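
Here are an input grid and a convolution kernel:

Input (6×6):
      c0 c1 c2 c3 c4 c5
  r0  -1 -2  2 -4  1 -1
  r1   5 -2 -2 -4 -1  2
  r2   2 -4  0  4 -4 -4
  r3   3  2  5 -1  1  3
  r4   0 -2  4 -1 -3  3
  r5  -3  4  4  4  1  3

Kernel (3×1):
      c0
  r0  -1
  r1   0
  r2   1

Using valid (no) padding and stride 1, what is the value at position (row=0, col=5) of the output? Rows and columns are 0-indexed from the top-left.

The receptive field on the input at this output position is [-1 / 2 / -4]. Elementwise product with the kernel and sum: -1·-1 + -4·1.

-3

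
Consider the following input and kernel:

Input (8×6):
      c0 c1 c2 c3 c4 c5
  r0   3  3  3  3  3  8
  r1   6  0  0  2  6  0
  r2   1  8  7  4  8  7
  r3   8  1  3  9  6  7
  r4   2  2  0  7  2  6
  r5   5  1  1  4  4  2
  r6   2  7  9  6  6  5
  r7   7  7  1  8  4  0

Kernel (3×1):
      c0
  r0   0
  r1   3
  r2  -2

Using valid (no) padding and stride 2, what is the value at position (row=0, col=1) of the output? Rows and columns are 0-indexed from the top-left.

The receptive field on the input at this output position is [3 / 0 / 7]. Elementwise product with the kernel and sum: 0·3 + 7·-2.

-14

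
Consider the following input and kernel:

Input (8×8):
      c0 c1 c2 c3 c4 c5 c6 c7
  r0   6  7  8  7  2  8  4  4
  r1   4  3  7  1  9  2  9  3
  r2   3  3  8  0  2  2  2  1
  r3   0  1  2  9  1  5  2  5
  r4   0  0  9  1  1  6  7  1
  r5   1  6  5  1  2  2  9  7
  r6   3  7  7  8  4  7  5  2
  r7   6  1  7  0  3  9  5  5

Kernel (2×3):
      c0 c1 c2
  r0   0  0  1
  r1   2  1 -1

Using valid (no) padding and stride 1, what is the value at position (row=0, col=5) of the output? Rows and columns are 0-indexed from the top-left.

14

The receptive field on the input at this output position is [8 4 4 / 2 9 3]. Elementwise product with the kernel and sum: 4·1 + 2·2 + 9·1 + 3·-1.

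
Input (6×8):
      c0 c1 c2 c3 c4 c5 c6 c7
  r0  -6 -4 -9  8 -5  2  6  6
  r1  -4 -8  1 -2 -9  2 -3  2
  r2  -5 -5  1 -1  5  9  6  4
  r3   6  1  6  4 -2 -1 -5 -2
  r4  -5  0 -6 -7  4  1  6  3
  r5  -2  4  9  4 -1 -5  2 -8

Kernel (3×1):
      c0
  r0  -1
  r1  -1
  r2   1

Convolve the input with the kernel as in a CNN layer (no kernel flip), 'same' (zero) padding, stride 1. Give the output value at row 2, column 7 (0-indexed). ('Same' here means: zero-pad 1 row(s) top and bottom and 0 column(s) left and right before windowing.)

-8

The receptive field on the zero-padded input at this output position is [2 / 4 / -2]. Elementwise product with the kernel and sum: 2·-1 + 4·-1 + -2·1.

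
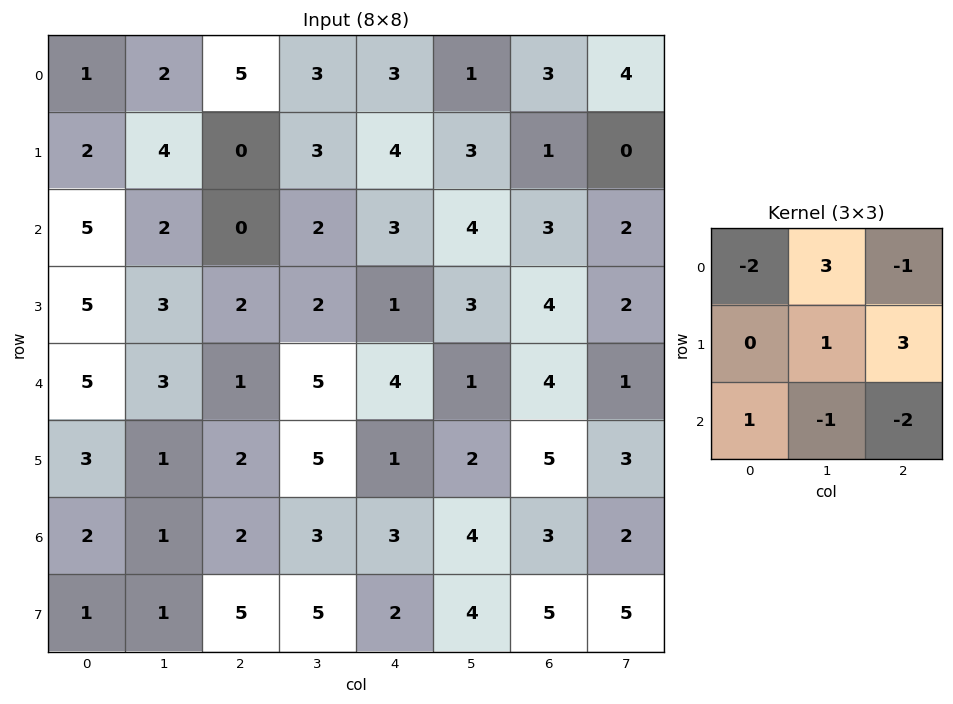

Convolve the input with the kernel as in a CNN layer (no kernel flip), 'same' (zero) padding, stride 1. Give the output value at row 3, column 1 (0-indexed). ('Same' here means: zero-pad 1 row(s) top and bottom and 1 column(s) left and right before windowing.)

The receptive field on the zero-padded input at this output position is [5 2 0 / 5 3 2 / 5 3 1]. Elementwise product with the kernel and sum: 5·-2 + 2·3 + 0·-1 + 3·1 + 2·3 + 5·1 + 3·-1 + 1·-2.

5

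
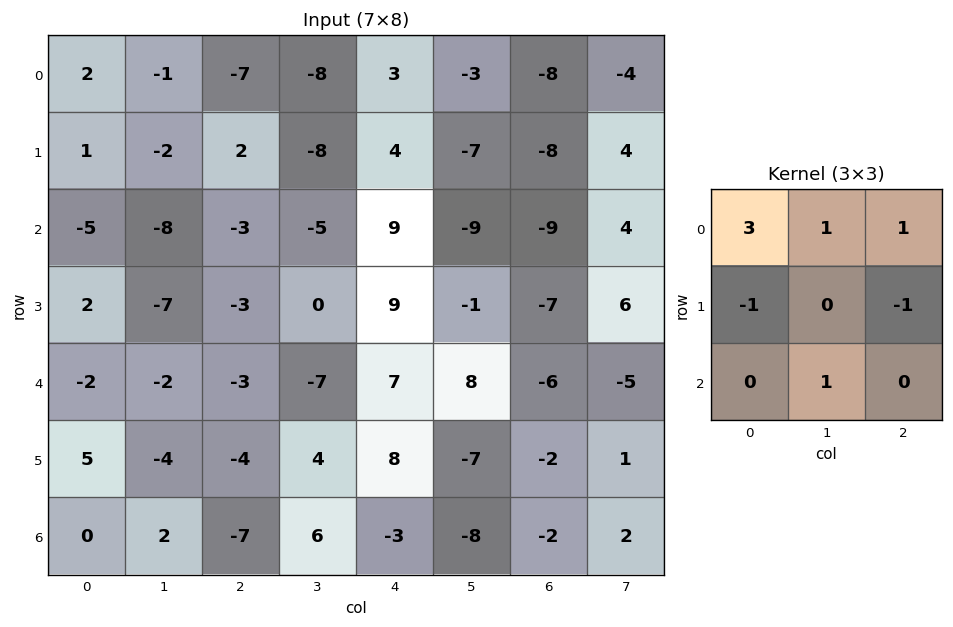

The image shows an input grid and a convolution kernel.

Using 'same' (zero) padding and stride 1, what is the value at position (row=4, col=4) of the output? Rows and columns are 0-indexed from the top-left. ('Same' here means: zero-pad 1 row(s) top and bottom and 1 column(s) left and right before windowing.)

15

The receptive field on the zero-padded input at this output position is [0 9 -1 / -7 7 8 / 4 8 -7]. Elementwise product with the kernel and sum: 0·3 + 9·1 + -1·1 + -7·-1 + 8·-1 + 8·1.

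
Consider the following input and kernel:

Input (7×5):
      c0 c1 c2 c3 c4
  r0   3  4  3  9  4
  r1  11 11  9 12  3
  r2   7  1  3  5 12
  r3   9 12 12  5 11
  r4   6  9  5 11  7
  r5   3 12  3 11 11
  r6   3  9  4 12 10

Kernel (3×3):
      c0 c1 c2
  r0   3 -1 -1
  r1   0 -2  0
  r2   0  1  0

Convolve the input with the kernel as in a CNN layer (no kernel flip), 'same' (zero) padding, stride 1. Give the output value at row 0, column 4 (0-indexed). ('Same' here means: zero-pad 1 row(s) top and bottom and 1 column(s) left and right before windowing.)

The receptive field on the zero-padded input at this output position is [0 0 0 / 9 4 0 / 12 3 0]. Elementwise product with the kernel and sum: 0·3 + 0·-1 + 0·-1 + 4·-2 + 3·1.

-5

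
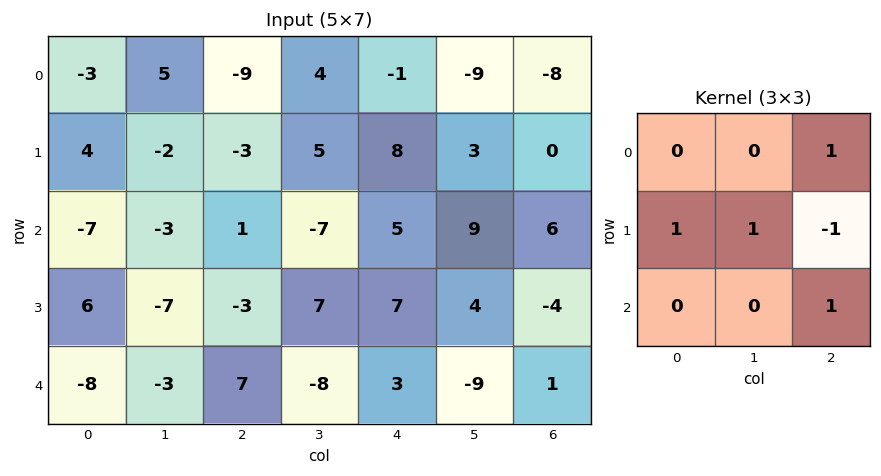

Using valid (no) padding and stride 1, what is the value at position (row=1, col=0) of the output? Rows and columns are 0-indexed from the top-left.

-17

The receptive field on the input at this output position is [4 -2 -3 / -7 -3 1 / 6 -7 -3]. Elementwise product with the kernel and sum: -3·1 + -7·1 + -3·1 + 1·-1 + -3·1.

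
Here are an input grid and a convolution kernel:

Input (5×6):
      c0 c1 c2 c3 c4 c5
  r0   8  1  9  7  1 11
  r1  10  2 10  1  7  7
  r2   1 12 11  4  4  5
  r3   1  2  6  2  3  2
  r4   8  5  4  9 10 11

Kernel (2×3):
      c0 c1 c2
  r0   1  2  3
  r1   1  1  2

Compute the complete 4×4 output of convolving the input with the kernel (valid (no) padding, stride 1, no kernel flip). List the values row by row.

Output[0,0]: The receptive field on the input at this output position is [8 1 9 / 10 2 10]. Elementwise product with the kernel and sum: 8·1 + 1·2 + 9·3 + 10·1 + 2·1 + 10·2.
Output[0,1]: The receptive field on the input at this output position is [1 9 7 / 2 10 1]. Elementwise product with the kernel and sum: 1·1 + 9·2 + 7·3 + 2·1 + 10·1 + 1·2.

69 54 51 64
79 56 56 54
73 58 45 36
44 47 52 55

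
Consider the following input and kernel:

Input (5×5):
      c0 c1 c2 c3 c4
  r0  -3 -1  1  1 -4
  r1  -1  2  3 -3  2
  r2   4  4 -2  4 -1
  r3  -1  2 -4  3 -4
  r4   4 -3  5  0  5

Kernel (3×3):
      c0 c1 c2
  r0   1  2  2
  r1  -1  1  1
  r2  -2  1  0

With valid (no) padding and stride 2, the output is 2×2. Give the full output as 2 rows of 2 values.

-1 -1
-4 -3

Output[0,0]: The receptive field on the input at this output position is [-3 -1 1 / -1 2 3 / 4 4 -2]. Elementwise product with the kernel and sum: -3·1 + -1·2 + 1·2 + -1·-1 + 2·1 + 3·1 + 4·-2 + 4·1.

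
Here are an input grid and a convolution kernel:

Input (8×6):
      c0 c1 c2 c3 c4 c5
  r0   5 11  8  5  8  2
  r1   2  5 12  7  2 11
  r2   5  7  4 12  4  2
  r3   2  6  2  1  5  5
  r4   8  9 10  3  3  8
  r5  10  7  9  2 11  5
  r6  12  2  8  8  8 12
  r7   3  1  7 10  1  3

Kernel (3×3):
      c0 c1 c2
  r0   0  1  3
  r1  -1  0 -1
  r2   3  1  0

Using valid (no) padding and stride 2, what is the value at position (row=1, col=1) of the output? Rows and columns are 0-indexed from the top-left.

50

The receptive field on the input at this output position is [4 12 4 / 2 1 5 / 10 3 3]. Elementwise product with the kernel and sum: 12·1 + 4·3 + 2·-1 + 5·-1 + 10·3 + 3·1.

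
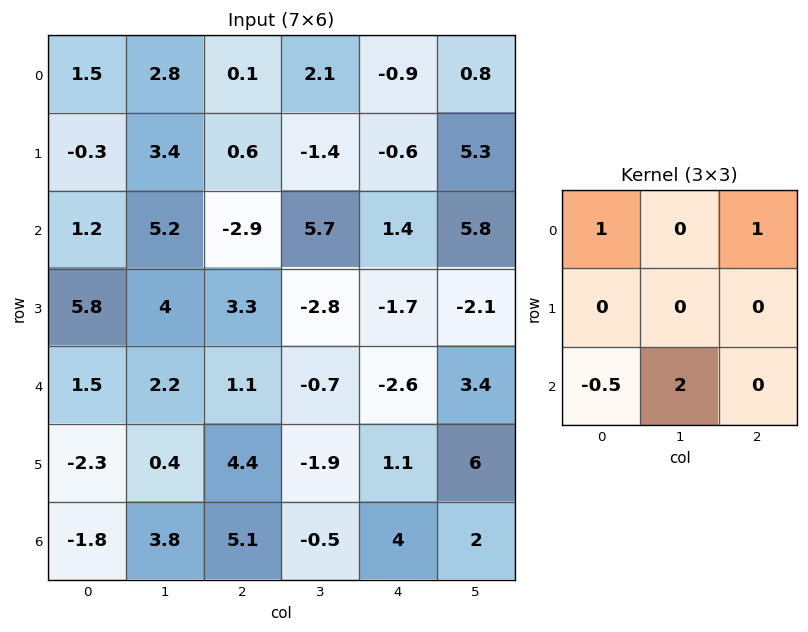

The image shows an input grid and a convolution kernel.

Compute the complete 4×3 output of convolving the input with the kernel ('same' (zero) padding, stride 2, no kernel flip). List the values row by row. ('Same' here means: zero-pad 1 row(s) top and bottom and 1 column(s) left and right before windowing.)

-0.6 -0.5 -0.5
15 6.6 1.9
-0.6 9.8 -1.75
0.4 -1.5 4.1

Output[0,0]: The receptive field on the zero-padded input at this output position is [0 0 0 / 0 1.5 2.8 / 0 -0.3 3.4]. Elementwise product with the kernel and sum: 0·1 + 0·1 + 0·-0.5 + -0.3·2.
Output[0,1]: The receptive field on the zero-padded input at this output position is [0 0 0 / 2.8 0.1 2.1 / 3.4 0.6 -1.4]. Elementwise product with the kernel and sum: 0·1 + 0·1 + 3.4·-0.5 + 0.6·2.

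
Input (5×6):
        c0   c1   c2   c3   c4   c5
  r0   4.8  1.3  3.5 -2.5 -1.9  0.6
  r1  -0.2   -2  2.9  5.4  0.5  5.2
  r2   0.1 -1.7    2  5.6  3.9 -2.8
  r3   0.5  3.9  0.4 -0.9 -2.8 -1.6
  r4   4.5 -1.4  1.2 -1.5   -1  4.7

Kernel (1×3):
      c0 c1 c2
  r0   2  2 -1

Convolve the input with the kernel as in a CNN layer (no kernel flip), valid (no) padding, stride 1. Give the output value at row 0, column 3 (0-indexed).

The receptive field on the input at this output position is [-2.5 -1.9 0.6]. Elementwise product with the kernel and sum: -2.5·2 + -1.9·2 + 0.6·-1.

-9.4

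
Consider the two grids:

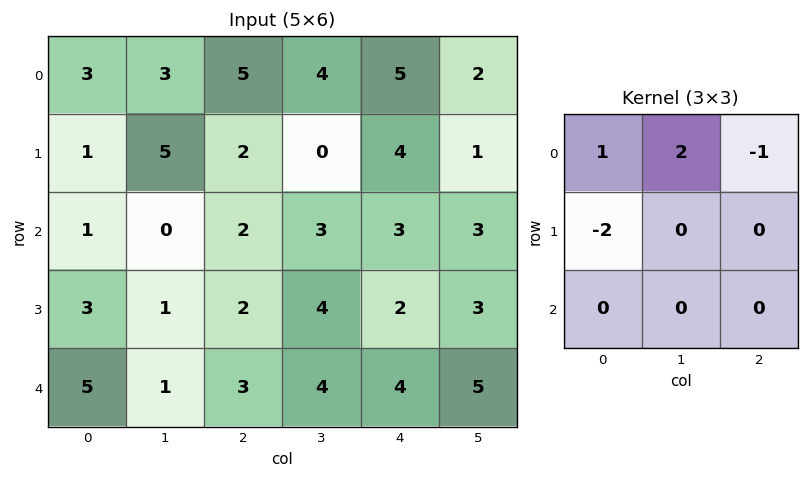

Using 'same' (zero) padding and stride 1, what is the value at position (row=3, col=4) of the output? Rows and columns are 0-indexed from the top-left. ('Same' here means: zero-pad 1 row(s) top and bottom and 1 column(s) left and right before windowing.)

-2

The receptive field on the zero-padded input at this output position is [3 3 3 / 4 2 3 / 4 4 5]. Elementwise product with the kernel and sum: 3·1 + 3·2 + 3·-1 + 4·-2.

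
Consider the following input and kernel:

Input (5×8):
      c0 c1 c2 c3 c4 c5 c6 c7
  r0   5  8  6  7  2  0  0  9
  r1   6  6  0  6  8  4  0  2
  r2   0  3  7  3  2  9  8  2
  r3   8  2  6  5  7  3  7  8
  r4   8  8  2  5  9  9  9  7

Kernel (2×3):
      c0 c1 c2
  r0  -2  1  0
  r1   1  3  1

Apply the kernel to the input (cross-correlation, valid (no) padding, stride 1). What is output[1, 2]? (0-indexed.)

24

The receptive field on the input at this output position is [0 6 8 / 7 3 2]. Elementwise product with the kernel and sum: 0·-2 + 6·1 + 7·1 + 3·3 + 2·1.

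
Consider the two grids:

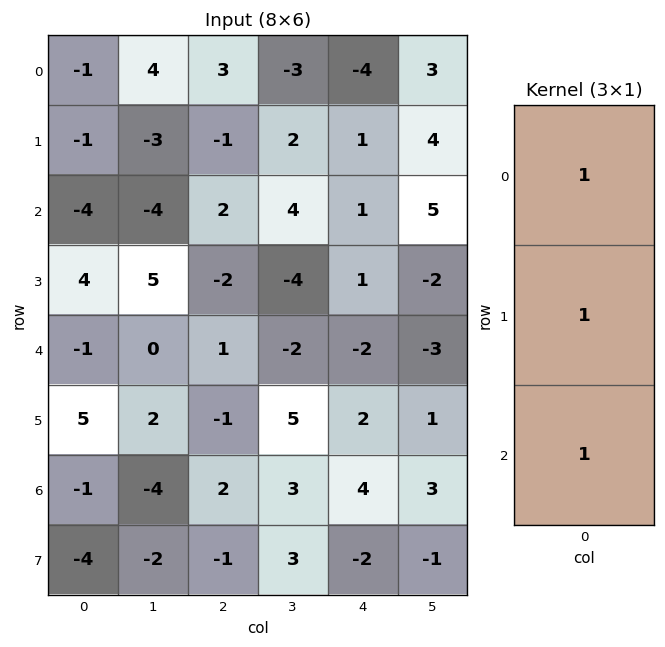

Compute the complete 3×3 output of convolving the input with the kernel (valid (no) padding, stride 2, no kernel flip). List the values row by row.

-6 4 -2
-1 1 0
3 2 4

Output[0,0]: The receptive field on the input at this output position is [-1 / -1 / -4]. Elementwise product with the kernel and sum: -1·1 + -1·1 + -4·1.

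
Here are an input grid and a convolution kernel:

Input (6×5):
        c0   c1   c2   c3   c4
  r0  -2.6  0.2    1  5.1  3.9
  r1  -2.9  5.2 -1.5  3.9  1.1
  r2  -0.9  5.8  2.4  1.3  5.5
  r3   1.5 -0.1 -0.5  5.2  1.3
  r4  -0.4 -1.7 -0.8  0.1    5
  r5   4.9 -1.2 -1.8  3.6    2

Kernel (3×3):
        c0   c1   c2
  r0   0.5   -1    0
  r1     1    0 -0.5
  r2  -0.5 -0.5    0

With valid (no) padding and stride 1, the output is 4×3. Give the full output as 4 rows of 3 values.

-6.1 -1.75 -8.5
-9.45 9.55 -7.35
-3.45 -0.95 -0.9
-1 0.2 -9.65

Output[0,0]: The receptive field on the input at this output position is [-2.6 0.2 1 / -2.9 5.2 -1.5 / -0.9 5.8 2.4]. Elementwise product with the kernel and sum: -2.6·0.5 + 0.2·-1 + -2.9·1 + -1.5·-0.5 + -0.9·-0.5 + 5.8·-0.5.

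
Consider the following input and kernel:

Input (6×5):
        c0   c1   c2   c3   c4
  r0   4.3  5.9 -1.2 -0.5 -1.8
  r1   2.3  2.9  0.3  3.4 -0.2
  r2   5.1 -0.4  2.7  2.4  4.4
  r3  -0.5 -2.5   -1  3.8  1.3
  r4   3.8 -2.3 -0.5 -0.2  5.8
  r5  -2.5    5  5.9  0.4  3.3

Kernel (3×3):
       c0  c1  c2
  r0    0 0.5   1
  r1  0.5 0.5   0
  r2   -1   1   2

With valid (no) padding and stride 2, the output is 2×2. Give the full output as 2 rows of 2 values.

4.25 8.3
-6.1 18.9

Output[0,0]: The receptive field on the input at this output position is [4.3 5.9 -1.2 / 2.3 2.9 0.3 / 5.1 -0.4 2.7]. Elementwise product with the kernel and sum: 5.9·0.5 + -1.2·1 + 2.3·0.5 + 2.9·0.5 + 5.1·-1 + -0.4·1 + 2.7·2.
Output[0,1]: The receptive field on the input at this output position is [-1.2 -0.5 -1.8 / 0.3 3.4 -0.2 / 2.7 2.4 4.4]. Elementwise product with the kernel and sum: -0.5·0.5 + -1.8·1 + 0.3·0.5 + 3.4·0.5 + 2.7·-1 + 2.4·1 + 4.4·2.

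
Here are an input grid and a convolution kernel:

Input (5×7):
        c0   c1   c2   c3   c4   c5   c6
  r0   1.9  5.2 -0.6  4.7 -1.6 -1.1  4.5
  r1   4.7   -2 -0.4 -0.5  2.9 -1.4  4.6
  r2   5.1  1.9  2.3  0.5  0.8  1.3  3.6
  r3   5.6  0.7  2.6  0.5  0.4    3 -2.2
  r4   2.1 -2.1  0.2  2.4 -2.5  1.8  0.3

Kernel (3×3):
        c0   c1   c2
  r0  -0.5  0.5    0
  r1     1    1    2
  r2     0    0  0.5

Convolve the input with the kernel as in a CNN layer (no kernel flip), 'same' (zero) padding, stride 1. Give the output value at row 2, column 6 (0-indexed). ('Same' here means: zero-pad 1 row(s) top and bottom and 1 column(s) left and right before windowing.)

7.9

The receptive field on the zero-padded input at this output position is [-1.4 4.6 0 / 1.3 3.6 0 / 3 -2.2 0]. Elementwise product with the kernel and sum: -1.4·-0.5 + 4.6·0.5 + 1.3·1 + 3.6·1 + 0·2 + 0·0.5.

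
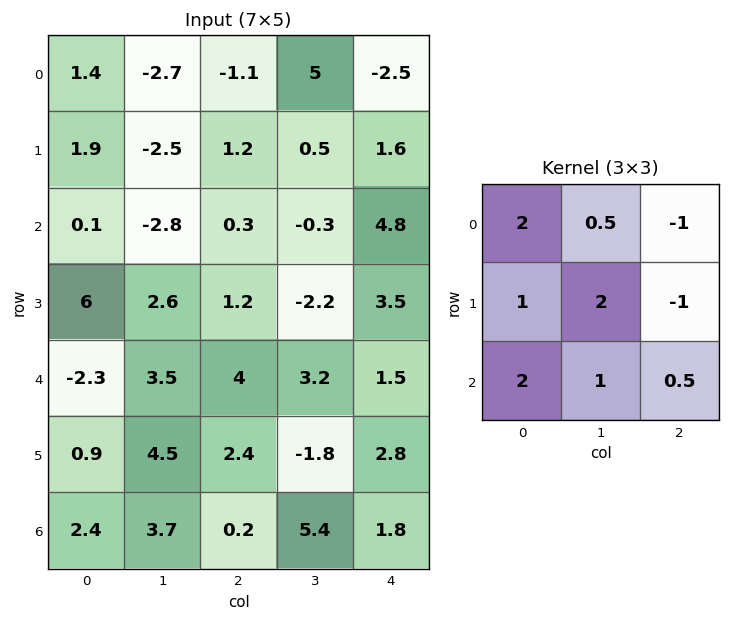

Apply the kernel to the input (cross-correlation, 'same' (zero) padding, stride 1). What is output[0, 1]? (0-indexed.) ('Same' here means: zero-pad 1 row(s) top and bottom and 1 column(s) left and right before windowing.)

The receptive field on the zero-padded input at this output position is [0 0 0 / 1.4 -2.7 -1.1 / 1.9 -2.5 1.2]. Elementwise product with the kernel and sum: 0·2 + 0·0.5 + 0·-1 + 1.4·1 + -2.7·2 + -1.1·-1 + 1.9·2 + -2.5·1 + 1.2·0.5.

-1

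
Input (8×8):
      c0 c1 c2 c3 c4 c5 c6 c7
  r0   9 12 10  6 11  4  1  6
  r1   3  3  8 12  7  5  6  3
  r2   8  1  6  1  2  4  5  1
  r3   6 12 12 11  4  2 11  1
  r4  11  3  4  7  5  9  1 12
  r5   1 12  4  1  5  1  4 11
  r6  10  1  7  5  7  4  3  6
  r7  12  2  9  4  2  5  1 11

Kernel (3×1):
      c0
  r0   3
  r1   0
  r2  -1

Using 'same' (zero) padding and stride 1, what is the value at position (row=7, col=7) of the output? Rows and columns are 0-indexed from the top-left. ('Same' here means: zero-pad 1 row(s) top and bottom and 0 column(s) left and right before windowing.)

18

The receptive field on the zero-padded input at this output position is [6 / 11 / 0]. Elementwise product with the kernel and sum: 6·3 + 0·-1.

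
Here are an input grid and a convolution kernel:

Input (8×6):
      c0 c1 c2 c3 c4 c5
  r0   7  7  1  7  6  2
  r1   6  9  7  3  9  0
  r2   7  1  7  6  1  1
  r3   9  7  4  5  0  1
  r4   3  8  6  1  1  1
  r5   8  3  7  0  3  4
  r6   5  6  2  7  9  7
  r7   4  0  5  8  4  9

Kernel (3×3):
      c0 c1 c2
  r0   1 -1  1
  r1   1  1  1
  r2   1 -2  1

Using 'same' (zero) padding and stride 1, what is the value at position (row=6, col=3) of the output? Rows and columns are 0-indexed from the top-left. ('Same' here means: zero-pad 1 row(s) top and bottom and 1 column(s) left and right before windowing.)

21

The receptive field on the zero-padded input at this output position is [7 0 3 / 2 7 9 / 5 8 4]. Elementwise product with the kernel and sum: 7·1 + 0·-1 + 3·1 + 2·1 + 7·1 + 9·1 + 5·1 + 8·-2 + 4·1.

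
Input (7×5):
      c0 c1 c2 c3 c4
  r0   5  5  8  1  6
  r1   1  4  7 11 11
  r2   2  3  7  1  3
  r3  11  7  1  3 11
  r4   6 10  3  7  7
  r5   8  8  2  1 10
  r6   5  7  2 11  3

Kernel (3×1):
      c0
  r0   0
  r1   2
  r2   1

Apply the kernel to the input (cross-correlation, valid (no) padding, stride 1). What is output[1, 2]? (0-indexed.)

The receptive field on the input at this output position is [7 / 7 / 1]. Elementwise product with the kernel and sum: 7·2 + 1·1.

15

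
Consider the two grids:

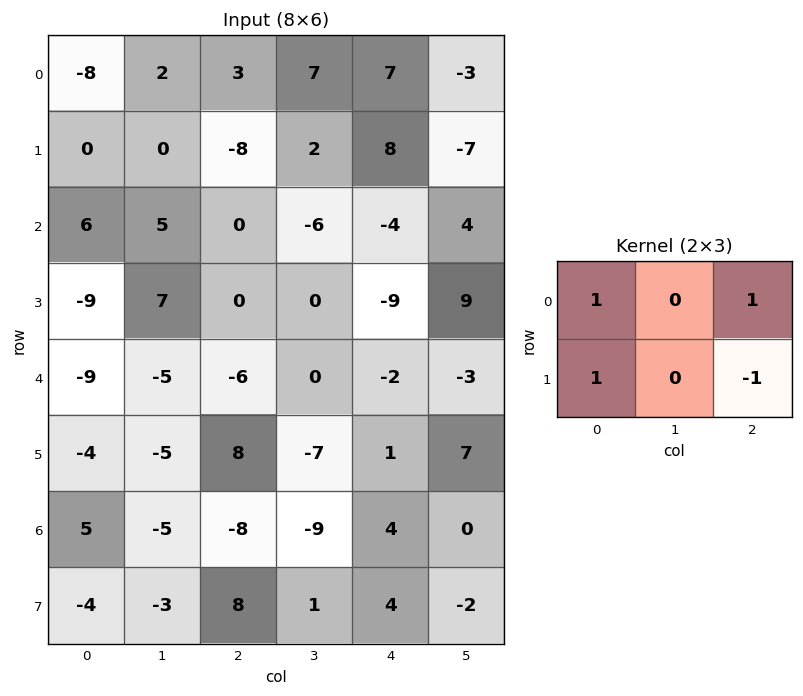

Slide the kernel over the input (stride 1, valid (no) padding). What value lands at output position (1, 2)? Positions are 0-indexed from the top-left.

The receptive field on the input at this output position is [-8 2 8 / 0 -6 -4]. Elementwise product with the kernel and sum: -8·1 + 8·1 + 0·1 + -4·-1.

4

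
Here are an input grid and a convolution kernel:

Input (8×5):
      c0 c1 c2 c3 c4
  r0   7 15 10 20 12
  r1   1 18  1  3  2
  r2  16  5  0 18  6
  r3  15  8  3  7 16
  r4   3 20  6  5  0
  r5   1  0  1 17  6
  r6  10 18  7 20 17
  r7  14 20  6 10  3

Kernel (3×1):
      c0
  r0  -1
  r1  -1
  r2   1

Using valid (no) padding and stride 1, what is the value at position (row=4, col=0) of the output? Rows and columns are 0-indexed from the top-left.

The receptive field on the input at this output position is [3 / 1 / 10]. Elementwise product with the kernel and sum: 3·-1 + 1·-1 + 10·1.

6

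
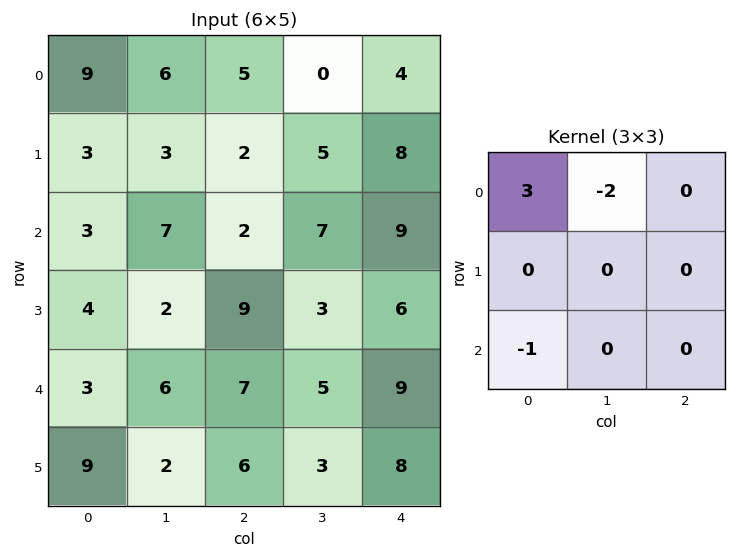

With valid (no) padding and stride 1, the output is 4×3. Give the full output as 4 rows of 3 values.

12 1 13
-1 3 -13
-8 11 -15
-1 -14 15

Output[0,0]: The receptive field on the input at this output position is [9 6 5 / 3 3 2 / 3 7 2]. Elementwise product with the kernel and sum: 9·3 + 6·-2 + 3·-1.
Output[0,1]: The receptive field on the input at this output position is [6 5 0 / 3 2 5 / 7 2 7]. Elementwise product with the kernel and sum: 6·3 + 5·-2 + 7·-1.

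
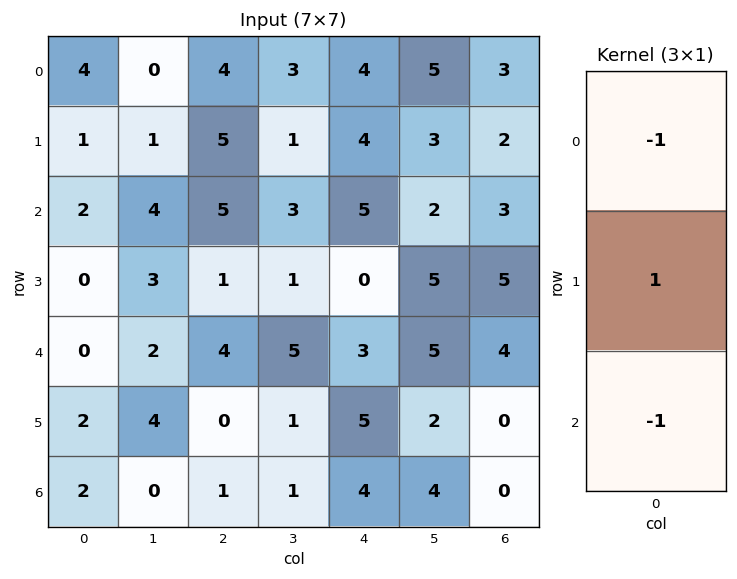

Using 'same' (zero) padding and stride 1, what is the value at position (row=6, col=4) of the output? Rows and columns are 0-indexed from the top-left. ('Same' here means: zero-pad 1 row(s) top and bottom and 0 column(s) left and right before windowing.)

The receptive field on the zero-padded input at this output position is [5 / 4 / 0]. Elementwise product with the kernel and sum: 5·-1 + 4·1 + 0·-1.

-1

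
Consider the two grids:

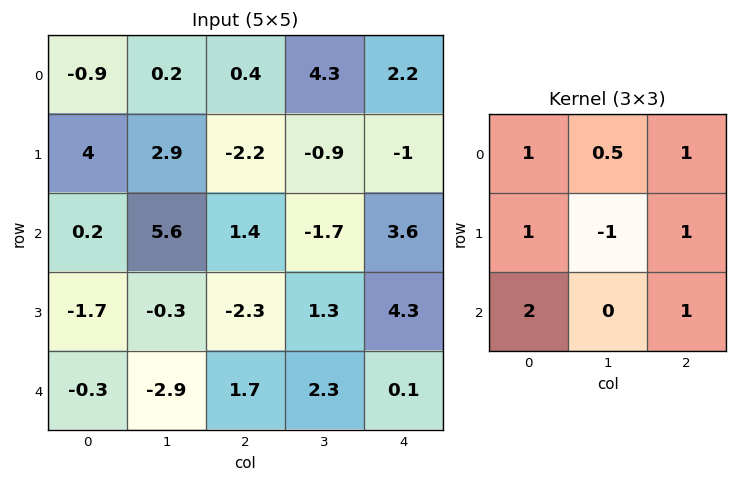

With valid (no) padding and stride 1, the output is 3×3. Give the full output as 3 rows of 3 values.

0.3 18.4 8.85
-6.45 4.1 2.75
1.8 4.4 8.35

Output[0,0]: The receptive field on the input at this output position is [-0.9 0.2 0.4 / 4 2.9 -2.2 / 0.2 5.6 1.4]. Elementwise product with the kernel and sum: -0.9·1 + 0.2·0.5 + 0.4·1 + 4·1 + 2.9·-1 + -2.2·1 + 0.2·2 + 1.4·1.
Output[0,1]: The receptive field on the input at this output position is [0.2 0.4 4.3 / 2.9 -2.2 -0.9 / 5.6 1.4 -1.7]. Elementwise product with the kernel and sum: 0.2·1 + 0.4·0.5 + 4.3·1 + 2.9·1 + -2.2·-1 + -0.9·1 + 5.6·2 + -1.7·1.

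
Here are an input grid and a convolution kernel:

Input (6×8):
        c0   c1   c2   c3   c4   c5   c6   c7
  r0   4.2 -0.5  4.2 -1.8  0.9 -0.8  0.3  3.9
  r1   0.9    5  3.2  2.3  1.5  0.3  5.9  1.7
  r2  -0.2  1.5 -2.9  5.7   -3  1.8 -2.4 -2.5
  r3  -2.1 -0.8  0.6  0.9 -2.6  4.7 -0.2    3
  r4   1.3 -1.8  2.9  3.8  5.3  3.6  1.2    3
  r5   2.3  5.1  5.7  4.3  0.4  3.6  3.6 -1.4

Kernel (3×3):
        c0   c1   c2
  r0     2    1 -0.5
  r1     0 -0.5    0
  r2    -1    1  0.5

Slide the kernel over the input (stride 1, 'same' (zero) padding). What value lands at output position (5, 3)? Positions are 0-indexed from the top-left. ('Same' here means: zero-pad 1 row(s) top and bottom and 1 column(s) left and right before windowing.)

4.8

The receptive field on the zero-padded input at this output position is [2.9 3.8 5.3 / 5.7 4.3 0.4 / 0 0 0]. Elementwise product with the kernel and sum: 2.9·2 + 3.8·1 + 5.3·-0.5 + 4.3·-0.5 + 0·-1 + 0·1 + 0·0.5.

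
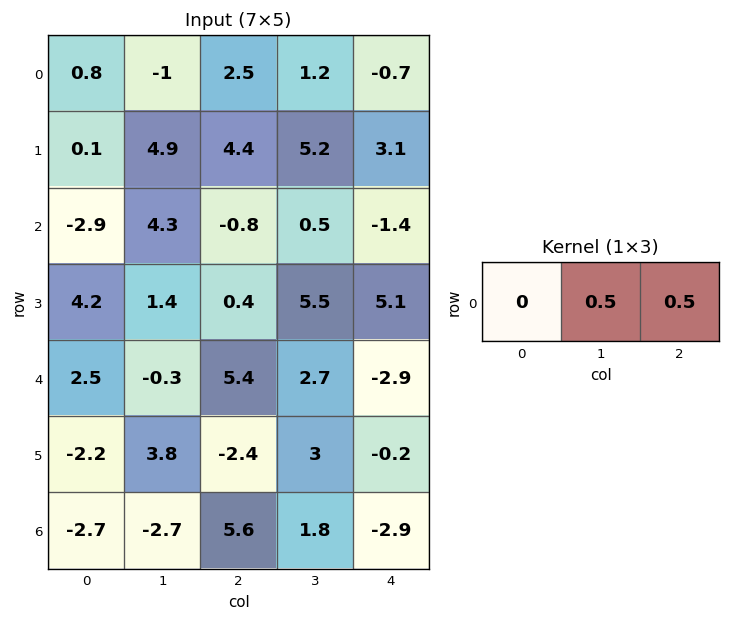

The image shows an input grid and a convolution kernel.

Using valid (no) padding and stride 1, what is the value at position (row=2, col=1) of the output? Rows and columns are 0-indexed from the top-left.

-0.15

The receptive field on the input at this output position is [4.3 -0.8 0.5]. Elementwise product with the kernel and sum: -0.8·0.5 + 0.5·0.5.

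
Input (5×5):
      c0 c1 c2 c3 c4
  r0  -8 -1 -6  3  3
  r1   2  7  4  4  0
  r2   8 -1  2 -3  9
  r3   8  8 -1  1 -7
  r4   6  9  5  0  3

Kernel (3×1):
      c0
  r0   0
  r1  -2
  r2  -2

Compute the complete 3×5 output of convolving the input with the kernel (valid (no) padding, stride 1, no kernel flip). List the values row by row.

Output[0,0]: The receptive field on the input at this output position is [-8 / 2 / 8]. Elementwise product with the kernel and sum: 2·-2 + 8·-2.

-20 -12 -12 -2 -18
-32 -14 -2 4 -4
-28 -34 -8 -2 8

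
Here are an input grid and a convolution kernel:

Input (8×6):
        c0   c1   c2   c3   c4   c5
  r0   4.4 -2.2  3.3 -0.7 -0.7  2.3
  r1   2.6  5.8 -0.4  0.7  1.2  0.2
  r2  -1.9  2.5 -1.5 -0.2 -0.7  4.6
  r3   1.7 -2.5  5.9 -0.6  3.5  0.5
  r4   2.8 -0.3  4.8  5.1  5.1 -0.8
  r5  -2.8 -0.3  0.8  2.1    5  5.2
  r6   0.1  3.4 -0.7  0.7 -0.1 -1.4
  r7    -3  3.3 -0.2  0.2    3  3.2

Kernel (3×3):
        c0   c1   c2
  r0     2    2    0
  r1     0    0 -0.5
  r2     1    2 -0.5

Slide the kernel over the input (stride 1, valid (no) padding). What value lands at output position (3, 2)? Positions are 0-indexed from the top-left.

The receptive field on the input at this output position is [5.9 -0.6 3.5 / 4.8 5.1 5.1 / 0.8 2.1 5]. Elementwise product with the kernel and sum: 5.9·2 + -0.6·2 + 5.1·-0.5 + 0.8·1 + 2.1·2 + 5·-0.5.

10.55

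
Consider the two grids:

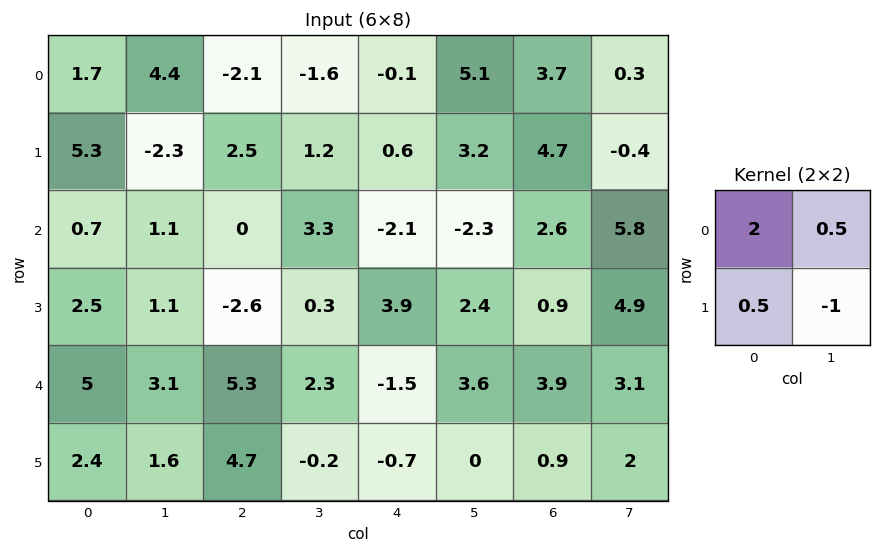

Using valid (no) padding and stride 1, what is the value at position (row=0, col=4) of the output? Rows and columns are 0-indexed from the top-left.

The receptive field on the input at this output position is [-0.1 5.1 / 0.6 3.2]. Elementwise product with the kernel and sum: -0.1·2 + 5.1·0.5 + 0.6·0.5 + 3.2·-1.

-0.55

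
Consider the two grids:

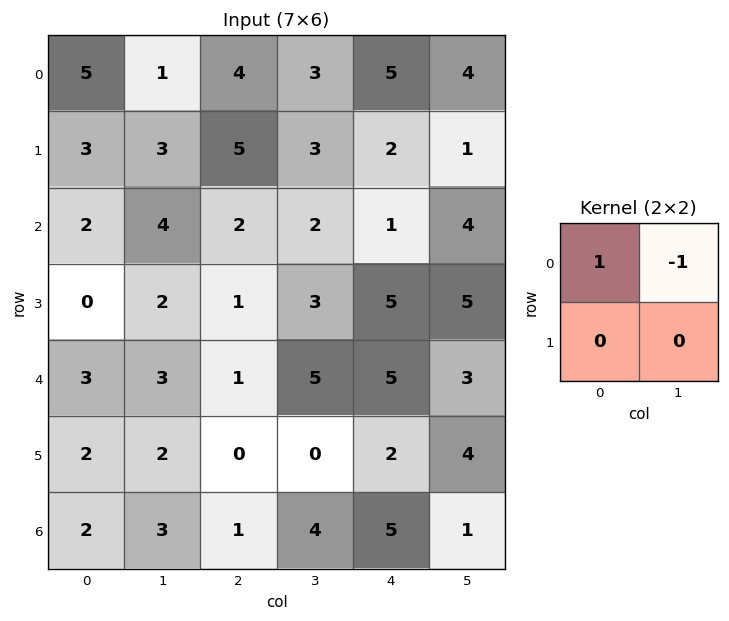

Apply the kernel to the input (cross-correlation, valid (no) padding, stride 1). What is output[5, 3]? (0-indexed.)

The receptive field on the input at this output position is [0 2 / 4 5]. Elementwise product with the kernel and sum: 0·1 + 2·-1.

-2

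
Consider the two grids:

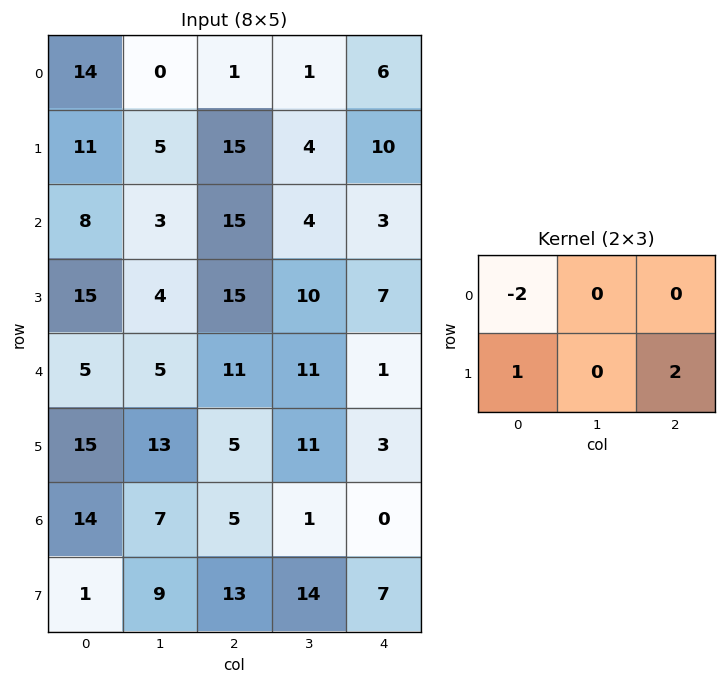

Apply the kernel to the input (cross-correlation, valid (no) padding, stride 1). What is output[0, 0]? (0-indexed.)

The receptive field on the input at this output position is [14 0 1 / 11 5 15]. Elementwise product with the kernel and sum: 14·-2 + 11·1 + 15·2.

13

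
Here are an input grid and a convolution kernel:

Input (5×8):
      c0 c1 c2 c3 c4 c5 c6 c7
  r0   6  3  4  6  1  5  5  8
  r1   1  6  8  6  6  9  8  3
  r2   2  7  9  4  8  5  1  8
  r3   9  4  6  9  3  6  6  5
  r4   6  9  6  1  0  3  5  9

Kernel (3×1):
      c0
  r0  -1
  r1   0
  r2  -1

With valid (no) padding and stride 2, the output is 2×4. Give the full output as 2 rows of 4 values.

-8 -13 -9 -6
-8 -15 -8 -6

Output[0,0]: The receptive field on the input at this output position is [6 / 1 / 2]. Elementwise product with the kernel and sum: 6·-1 + 2·-1.
Output[0,1]: The receptive field on the input at this output position is [4 / 8 / 9]. Elementwise product with the kernel and sum: 4·-1 + 9·-1.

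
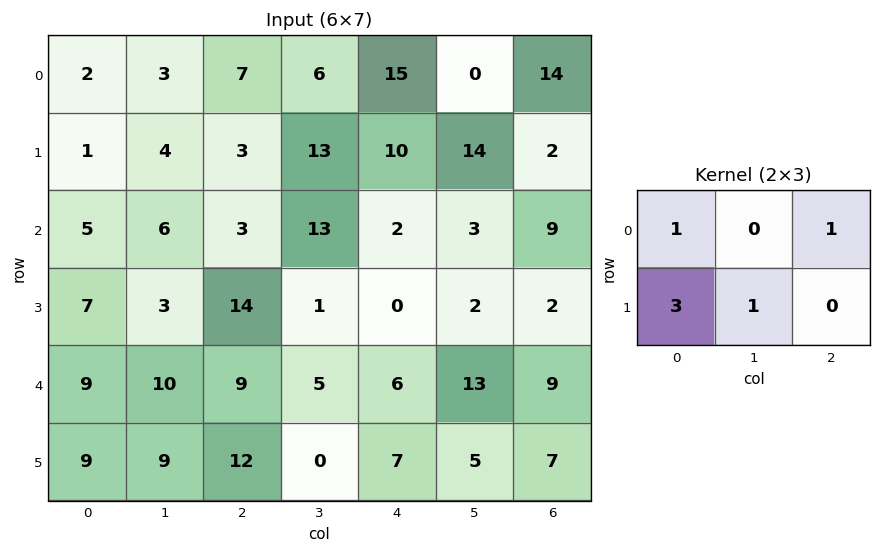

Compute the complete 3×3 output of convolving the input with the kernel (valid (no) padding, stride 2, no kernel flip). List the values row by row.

Output[0,0]: The receptive field on the input at this output position is [2 3 7 / 1 4 3]. Elementwise product with the kernel and sum: 2·1 + 7·1 + 1·3 + 4·1.
Output[0,1]: The receptive field on the input at this output position is [7 6 15 / 3 13 10]. Elementwise product with the kernel and sum: 7·1 + 15·1 + 3·3 + 13·1.

16 44 73
32 48 13
54 51 41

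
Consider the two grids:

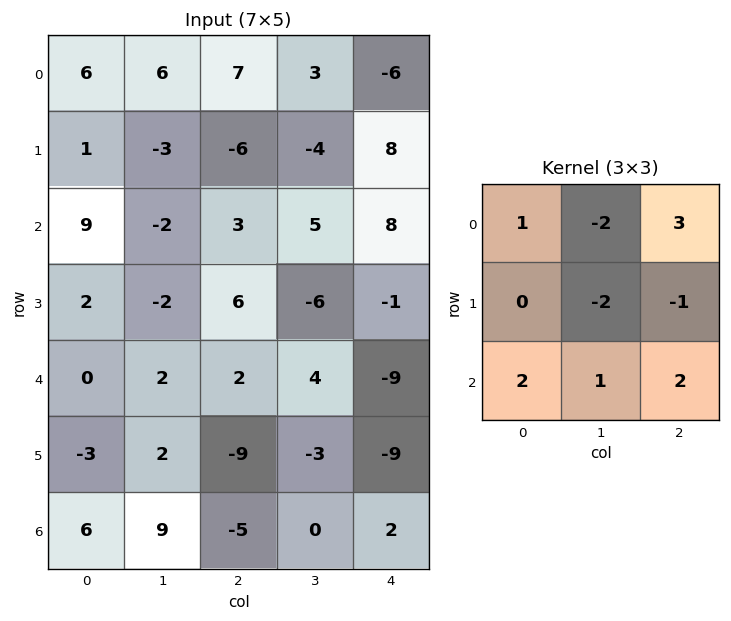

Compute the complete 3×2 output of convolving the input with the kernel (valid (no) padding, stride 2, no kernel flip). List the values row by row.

Output[0,0]: The receptive field on the input at this output position is [6 6 7 / 1 -3 -6 / 9 -2 3]. Elementwise product with the kernel and sum: 6·1 + 6·-2 + 7·3 + -3·-2 + -6·-1 + 9·2 + -2·1 + 3·2.

49 10
26 20
18 -24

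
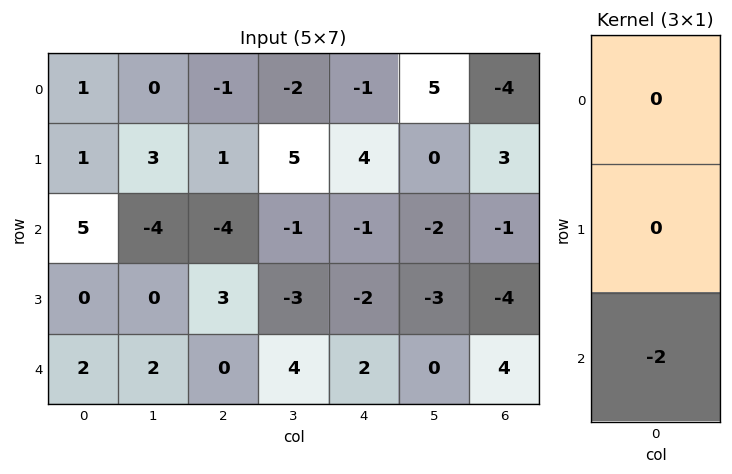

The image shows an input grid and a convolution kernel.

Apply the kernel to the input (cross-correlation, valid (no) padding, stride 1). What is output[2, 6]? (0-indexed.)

-8

The receptive field on the input at this output position is [-1 / -4 / 4]. Elementwise product with the kernel and sum: 4·-2.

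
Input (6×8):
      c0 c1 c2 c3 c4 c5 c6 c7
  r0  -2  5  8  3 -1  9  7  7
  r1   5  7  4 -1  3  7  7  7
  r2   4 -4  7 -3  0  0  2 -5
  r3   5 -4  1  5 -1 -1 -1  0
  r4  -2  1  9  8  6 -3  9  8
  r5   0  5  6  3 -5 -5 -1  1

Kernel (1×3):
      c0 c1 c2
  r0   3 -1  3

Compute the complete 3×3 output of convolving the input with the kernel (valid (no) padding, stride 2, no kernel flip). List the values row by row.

Output[0,0]: The receptive field on the input at this output position is [-2 5 8]. Elementwise product with the kernel and sum: -2·3 + 5·-1 + 8·3.

13 18 9
37 24 6
20 37 48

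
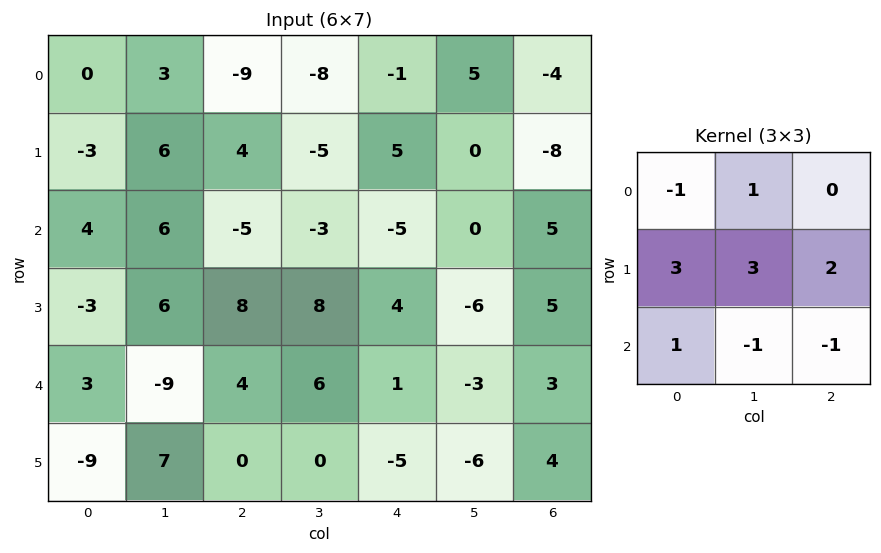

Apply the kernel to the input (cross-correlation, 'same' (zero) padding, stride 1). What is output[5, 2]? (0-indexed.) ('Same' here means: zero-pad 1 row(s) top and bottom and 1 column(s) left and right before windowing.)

The receptive field on the zero-padded input at this output position is [-9 4 6 / 7 0 0 / 0 0 0]. Elementwise product with the kernel and sum: -9·-1 + 4·1 + 7·3 + 0·3 + 0·2 + 0·1 + 0·-1 + 0·-1.

34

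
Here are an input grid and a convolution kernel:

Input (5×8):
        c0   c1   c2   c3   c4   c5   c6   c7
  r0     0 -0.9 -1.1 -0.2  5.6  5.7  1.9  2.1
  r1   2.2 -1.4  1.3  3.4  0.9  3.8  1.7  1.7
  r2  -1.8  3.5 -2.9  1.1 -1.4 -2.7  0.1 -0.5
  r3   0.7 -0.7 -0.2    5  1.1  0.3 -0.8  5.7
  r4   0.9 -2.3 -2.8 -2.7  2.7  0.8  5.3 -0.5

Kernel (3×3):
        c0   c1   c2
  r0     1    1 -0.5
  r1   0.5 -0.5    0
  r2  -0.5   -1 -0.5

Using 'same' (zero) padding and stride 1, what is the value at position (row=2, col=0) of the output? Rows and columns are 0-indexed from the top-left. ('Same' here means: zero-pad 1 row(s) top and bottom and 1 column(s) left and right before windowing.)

3.45

The receptive field on the zero-padded input at this output position is [0 2.2 -1.4 / 0 -1.8 3.5 / 0 0.7 -0.7]. Elementwise product with the kernel and sum: 0·1 + 2.2·1 + -1.4·-0.5 + 0·0.5 + -1.8·-0.5 + 0·-0.5 + 0.7·-1 + -0.7·-0.5.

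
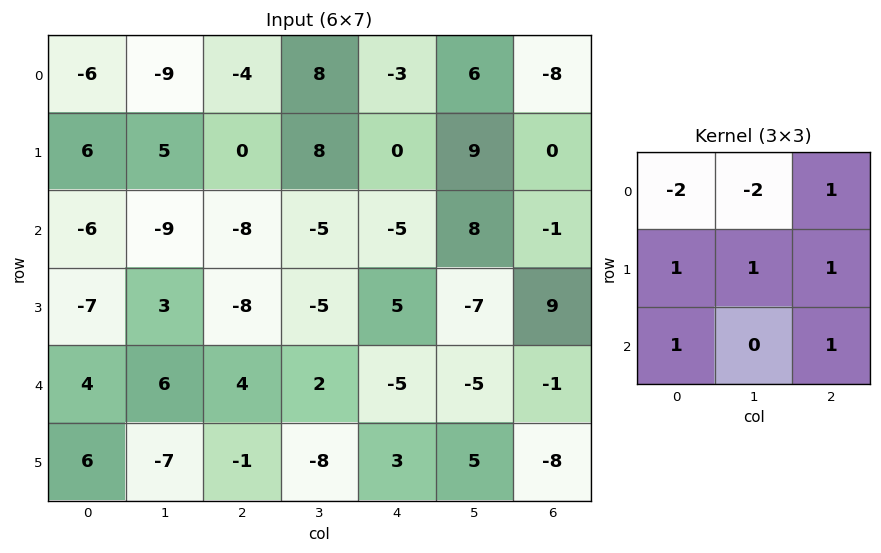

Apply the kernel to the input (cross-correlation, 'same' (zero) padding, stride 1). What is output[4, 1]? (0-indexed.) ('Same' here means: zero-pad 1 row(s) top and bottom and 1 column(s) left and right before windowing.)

The receptive field on the zero-padded input at this output position is [-7 3 -8 / 4 6 4 / 6 -7 -1]. Elementwise product with the kernel and sum: -7·-2 + 3·-2 + -8·1 + 4·1 + 6·1 + 4·1 + 6·1 + -1·1.

19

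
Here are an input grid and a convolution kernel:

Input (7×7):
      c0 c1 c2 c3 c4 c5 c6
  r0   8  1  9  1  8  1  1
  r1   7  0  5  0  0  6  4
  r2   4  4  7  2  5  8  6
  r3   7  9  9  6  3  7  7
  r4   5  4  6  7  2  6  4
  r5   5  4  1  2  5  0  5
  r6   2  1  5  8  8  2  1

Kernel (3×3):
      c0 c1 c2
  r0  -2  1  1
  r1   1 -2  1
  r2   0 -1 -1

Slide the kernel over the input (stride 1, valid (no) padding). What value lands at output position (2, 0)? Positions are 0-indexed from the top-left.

The receptive field on the input at this output position is [4 4 7 / 7 9 9 / 5 4 6]. Elementwise product with the kernel and sum: 4·-2 + 4·1 + 7·1 + 7·1 + 9·-2 + 9·1 + 4·-1 + 6·-1.

-9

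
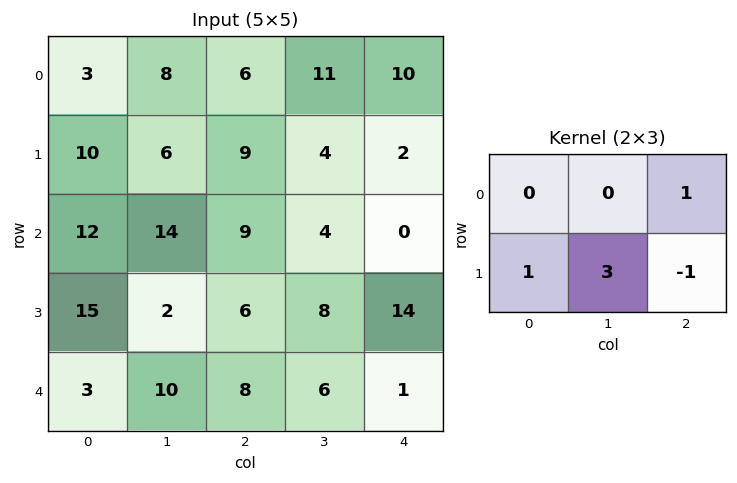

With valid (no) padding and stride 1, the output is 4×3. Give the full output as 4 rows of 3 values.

25 40 29
54 41 23
24 16 16
31 36 39

Output[0,0]: The receptive field on the input at this output position is [3 8 6 / 10 6 9]. Elementwise product with the kernel and sum: 6·1 + 10·1 + 6·3 + 9·-1.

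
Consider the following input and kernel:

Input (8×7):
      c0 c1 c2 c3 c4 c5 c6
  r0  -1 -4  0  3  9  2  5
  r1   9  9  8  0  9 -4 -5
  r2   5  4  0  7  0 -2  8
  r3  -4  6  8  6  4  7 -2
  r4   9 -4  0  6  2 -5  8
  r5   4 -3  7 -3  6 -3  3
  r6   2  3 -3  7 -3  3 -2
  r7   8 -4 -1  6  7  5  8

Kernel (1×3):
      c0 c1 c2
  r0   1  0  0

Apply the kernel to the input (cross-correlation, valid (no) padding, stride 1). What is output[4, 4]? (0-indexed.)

The receptive field on the input at this output position is [2 -5 8]. Elementwise product with the kernel and sum: 2·1.

2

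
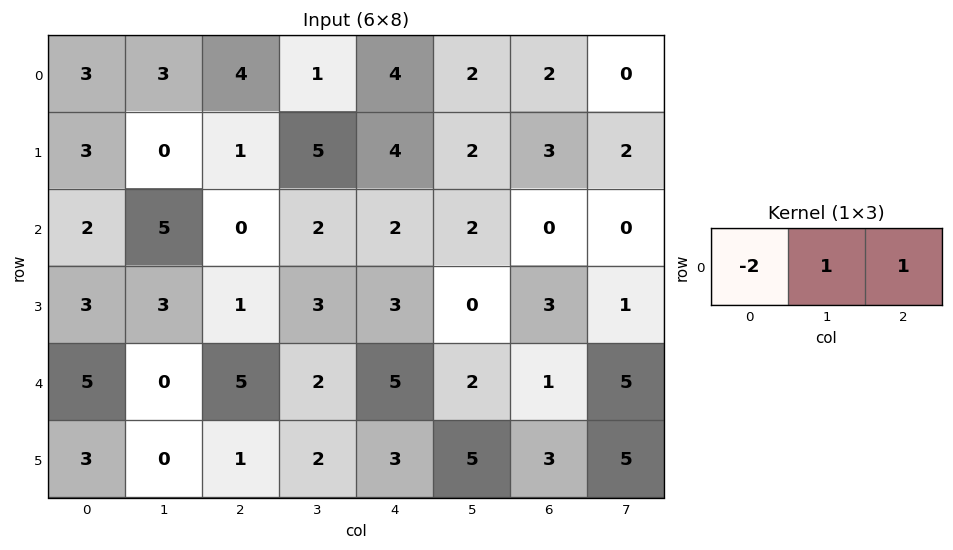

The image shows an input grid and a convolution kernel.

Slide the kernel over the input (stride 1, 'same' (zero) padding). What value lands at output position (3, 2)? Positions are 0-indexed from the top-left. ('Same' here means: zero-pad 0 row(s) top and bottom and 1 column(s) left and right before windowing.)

The receptive field on the zero-padded input at this output position is [3 1 3]. Elementwise product with the kernel and sum: 3·-2 + 1·1 + 3·1.

-2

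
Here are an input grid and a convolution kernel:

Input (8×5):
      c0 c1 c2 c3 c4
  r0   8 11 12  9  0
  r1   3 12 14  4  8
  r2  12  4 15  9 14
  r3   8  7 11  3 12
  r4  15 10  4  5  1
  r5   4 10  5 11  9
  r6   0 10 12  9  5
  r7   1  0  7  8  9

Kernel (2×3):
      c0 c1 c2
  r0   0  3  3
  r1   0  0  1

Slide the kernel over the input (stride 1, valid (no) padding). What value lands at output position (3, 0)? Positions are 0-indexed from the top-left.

58

The receptive field on the input at this output position is [8 7 11 / 15 10 4]. Elementwise product with the kernel and sum: 7·3 + 11·3 + 4·1.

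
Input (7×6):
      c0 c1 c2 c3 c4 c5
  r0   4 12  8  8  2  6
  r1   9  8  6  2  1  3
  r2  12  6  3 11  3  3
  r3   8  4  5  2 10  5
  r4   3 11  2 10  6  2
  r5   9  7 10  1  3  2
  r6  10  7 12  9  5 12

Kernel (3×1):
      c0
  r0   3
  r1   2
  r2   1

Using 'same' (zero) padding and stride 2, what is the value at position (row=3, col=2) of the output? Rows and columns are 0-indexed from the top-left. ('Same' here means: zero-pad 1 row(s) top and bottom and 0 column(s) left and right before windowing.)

The receptive field on the zero-padded input at this output position is [3 / 5 / 0]. Elementwise product with the kernel and sum: 3·3 + 5·2 + 0·1.

19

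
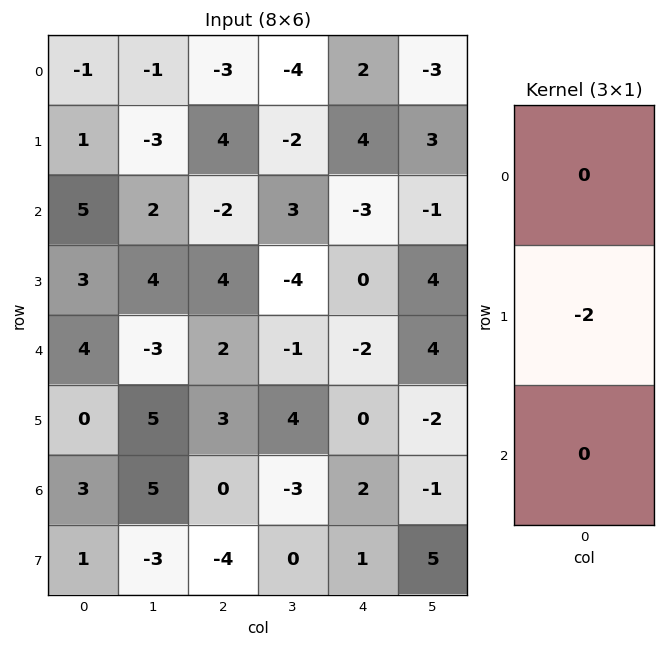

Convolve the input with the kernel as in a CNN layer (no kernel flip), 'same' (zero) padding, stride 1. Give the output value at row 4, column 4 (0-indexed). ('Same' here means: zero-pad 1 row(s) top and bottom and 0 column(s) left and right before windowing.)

The receptive field on the zero-padded input at this output position is [0 / -2 / 0]. Elementwise product with the kernel and sum: -2·-2.

4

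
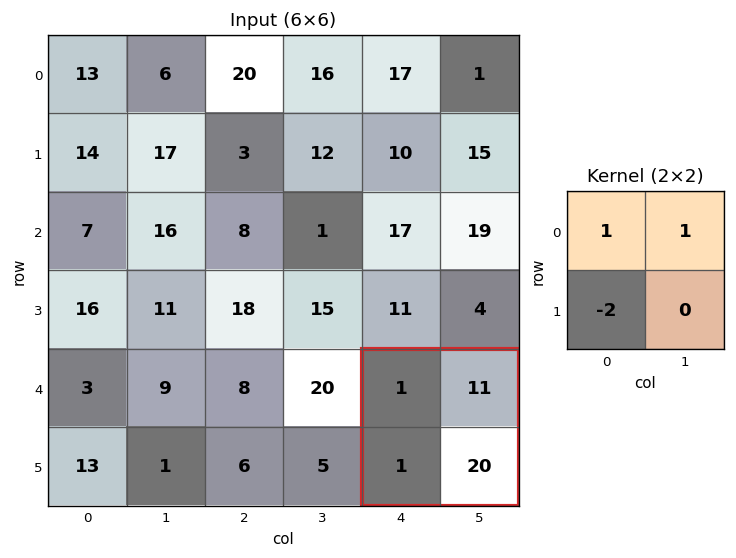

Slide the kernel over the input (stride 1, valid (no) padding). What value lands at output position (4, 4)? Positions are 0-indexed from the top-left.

The receptive field on the input at this output position is [1 11 / 1 20]. Elementwise product with the kernel and sum: 1·1 + 11·1 + 1·-2.

10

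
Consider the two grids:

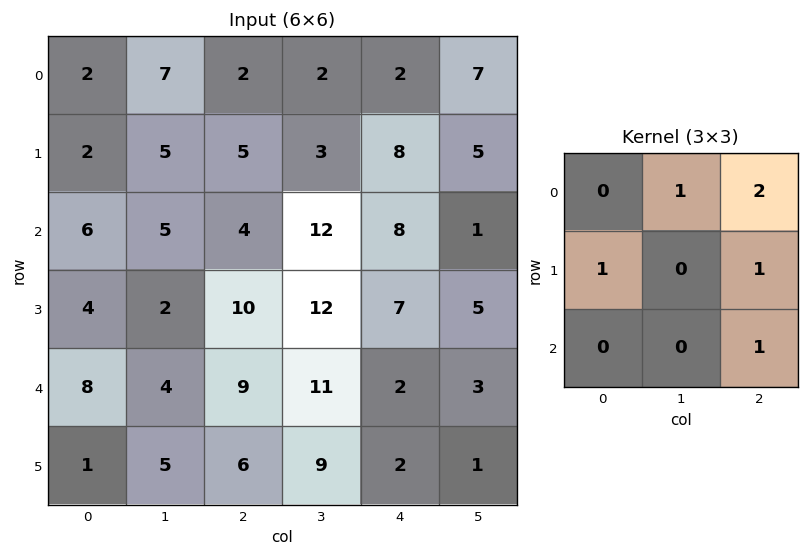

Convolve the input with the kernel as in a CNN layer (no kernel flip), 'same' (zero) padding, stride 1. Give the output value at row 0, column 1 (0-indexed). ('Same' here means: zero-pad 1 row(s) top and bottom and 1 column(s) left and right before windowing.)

The receptive field on the zero-padded input at this output position is [0 0 0 / 2 7 2 / 2 5 5]. Elementwise product with the kernel and sum: 0·1 + 0·2 + 2·1 + 2·1 + 5·1.

9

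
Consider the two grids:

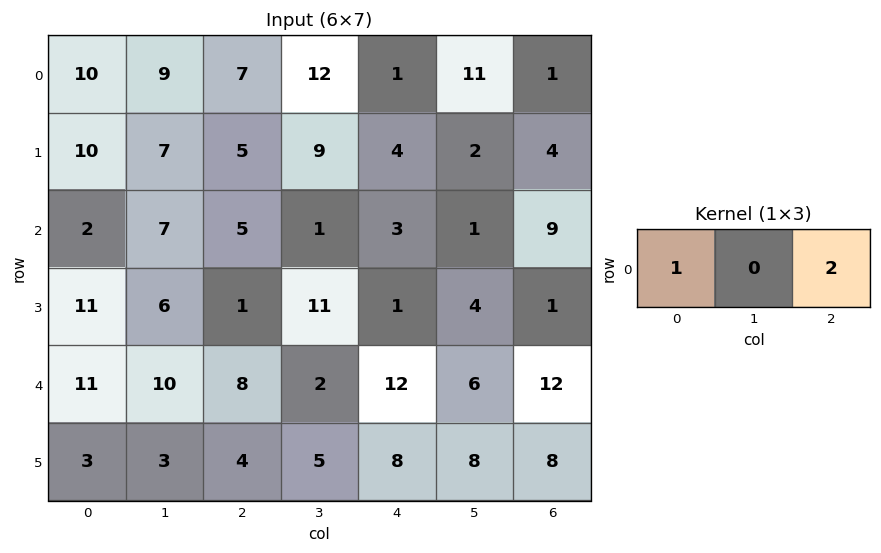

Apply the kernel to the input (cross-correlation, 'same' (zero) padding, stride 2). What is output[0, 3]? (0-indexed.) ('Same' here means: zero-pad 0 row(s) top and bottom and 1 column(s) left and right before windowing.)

11

The receptive field on the zero-padded input at this output position is [11 1 0]. Elementwise product with the kernel and sum: 11·1 + 0·2.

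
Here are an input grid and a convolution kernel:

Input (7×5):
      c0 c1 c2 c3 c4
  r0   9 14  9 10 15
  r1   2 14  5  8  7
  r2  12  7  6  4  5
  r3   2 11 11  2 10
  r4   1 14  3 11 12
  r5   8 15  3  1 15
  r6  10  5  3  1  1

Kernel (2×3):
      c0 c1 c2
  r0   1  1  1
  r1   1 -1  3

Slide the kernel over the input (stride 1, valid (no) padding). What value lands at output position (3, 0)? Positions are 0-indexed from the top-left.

The receptive field on the input at this output position is [2 11 11 / 1 14 3]. Elementwise product with the kernel and sum: 2·1 + 11·1 + 11·1 + 1·1 + 14·-1 + 3·3.

20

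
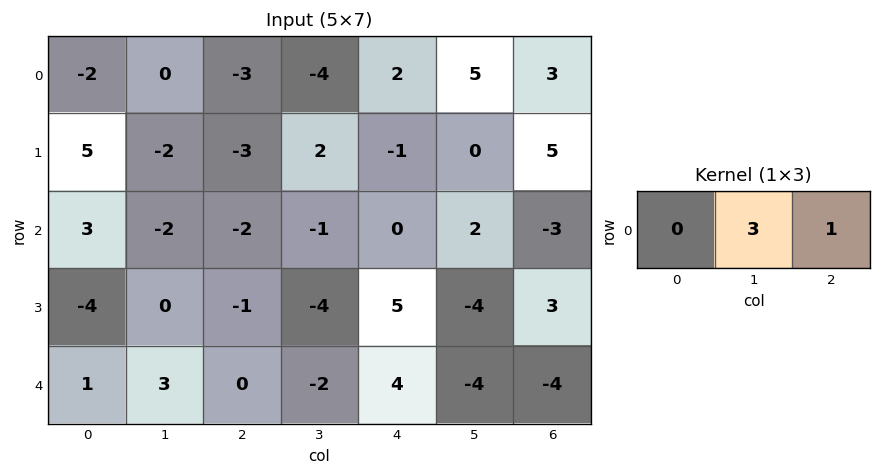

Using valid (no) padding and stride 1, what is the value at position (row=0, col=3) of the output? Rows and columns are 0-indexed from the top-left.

The receptive field on the input at this output position is [-4 2 5]. Elementwise product with the kernel and sum: 2·3 + 5·1.

11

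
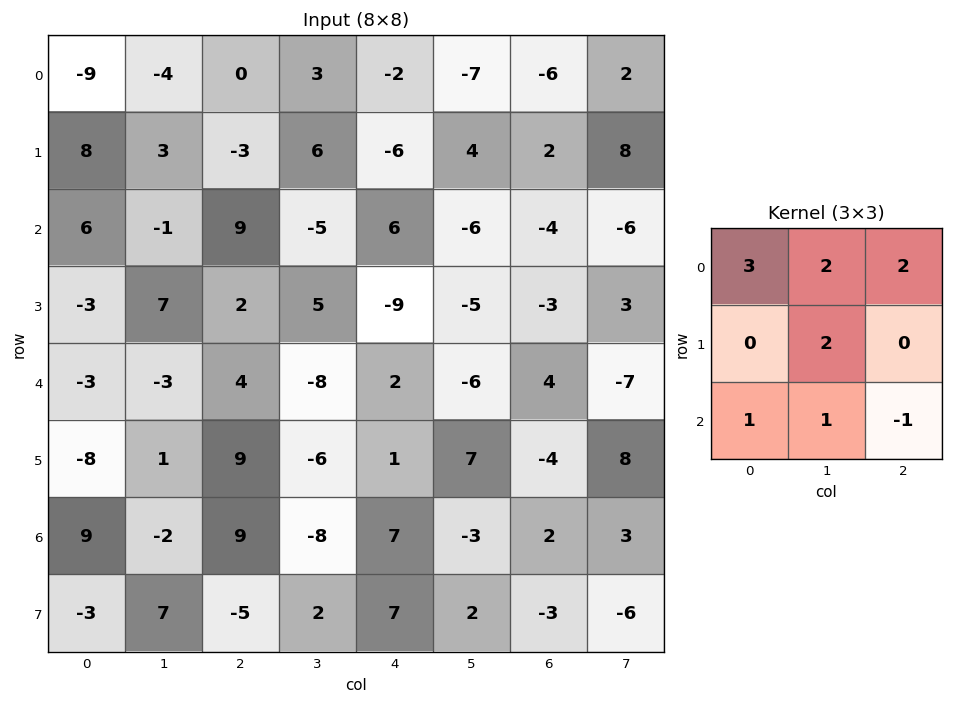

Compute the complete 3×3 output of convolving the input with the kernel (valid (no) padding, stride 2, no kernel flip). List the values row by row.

Output[0,0]: The receptive field on the input at this output position is [-9 -4 0 / 8 3 -3 / 6 -1 9]. Elementwise product with the kernel and sum: -9·3 + -4·2 + 0·2 + 3·2 + 6·1 + -1·1 + 9·-1.

-33 12 -20
38 33 -20
-7 -18 18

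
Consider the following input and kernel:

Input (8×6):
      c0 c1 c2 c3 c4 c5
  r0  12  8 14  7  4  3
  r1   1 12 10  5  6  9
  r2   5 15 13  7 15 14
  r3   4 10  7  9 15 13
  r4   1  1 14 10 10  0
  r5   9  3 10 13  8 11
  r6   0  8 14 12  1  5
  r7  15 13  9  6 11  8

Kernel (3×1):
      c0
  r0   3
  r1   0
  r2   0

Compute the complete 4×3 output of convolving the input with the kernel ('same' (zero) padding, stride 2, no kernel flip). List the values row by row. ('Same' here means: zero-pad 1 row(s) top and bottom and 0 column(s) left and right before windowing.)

0 0 0
3 30 18
12 21 45
27 30 24

Output[0,0]: The receptive field on the zero-padded input at this output position is [0 / 12 / 1]. Elementwise product with the kernel and sum: 0·3.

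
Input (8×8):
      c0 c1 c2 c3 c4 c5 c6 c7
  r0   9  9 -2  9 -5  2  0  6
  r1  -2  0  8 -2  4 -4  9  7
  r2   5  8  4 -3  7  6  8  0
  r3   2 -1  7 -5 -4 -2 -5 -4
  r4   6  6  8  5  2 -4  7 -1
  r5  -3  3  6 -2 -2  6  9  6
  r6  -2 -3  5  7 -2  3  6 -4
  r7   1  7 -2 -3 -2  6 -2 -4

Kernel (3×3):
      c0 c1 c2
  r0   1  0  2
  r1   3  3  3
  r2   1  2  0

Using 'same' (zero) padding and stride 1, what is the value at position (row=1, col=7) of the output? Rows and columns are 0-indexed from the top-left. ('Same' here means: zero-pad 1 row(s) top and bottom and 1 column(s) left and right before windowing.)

56

The receptive field on the zero-padded input at this output position is [0 6 0 / 9 7 0 / 8 0 0]. Elementwise product with the kernel and sum: 0·1 + 0·2 + 9·3 + 7·3 + 0·3 + 8·1 + 0·2.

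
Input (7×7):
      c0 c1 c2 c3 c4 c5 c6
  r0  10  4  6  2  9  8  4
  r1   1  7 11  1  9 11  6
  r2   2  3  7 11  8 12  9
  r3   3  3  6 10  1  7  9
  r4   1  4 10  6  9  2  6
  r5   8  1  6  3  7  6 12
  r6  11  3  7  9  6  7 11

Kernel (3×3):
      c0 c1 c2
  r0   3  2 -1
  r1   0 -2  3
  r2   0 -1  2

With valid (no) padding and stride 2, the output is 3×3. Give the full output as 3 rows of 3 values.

62 43 41
33 30 62
28 51 64

Output[0,0]: The receptive field on the input at this output position is [10 4 6 / 1 7 11 / 2 3 7]. Elementwise product with the kernel and sum: 10·3 + 4·2 + 6·-1 + 7·-2 + 11·3 + 3·-1 + 7·2.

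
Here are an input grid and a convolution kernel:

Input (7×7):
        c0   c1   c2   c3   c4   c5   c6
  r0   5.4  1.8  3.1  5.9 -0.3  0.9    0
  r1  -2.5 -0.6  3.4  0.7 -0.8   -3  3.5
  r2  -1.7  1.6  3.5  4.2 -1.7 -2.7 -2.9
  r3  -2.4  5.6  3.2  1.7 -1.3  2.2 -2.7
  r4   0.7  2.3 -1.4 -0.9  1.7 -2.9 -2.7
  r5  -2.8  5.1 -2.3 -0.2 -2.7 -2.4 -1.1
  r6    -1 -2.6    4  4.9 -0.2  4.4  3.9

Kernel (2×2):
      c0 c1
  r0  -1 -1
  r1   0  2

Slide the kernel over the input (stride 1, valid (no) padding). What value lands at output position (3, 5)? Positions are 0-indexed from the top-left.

-4.9

The receptive field on the input at this output position is [2.2 -2.7 / -2.9 -2.7]. Elementwise product with the kernel and sum: 2.2·-1 + -2.7·-1 + -2.7·2.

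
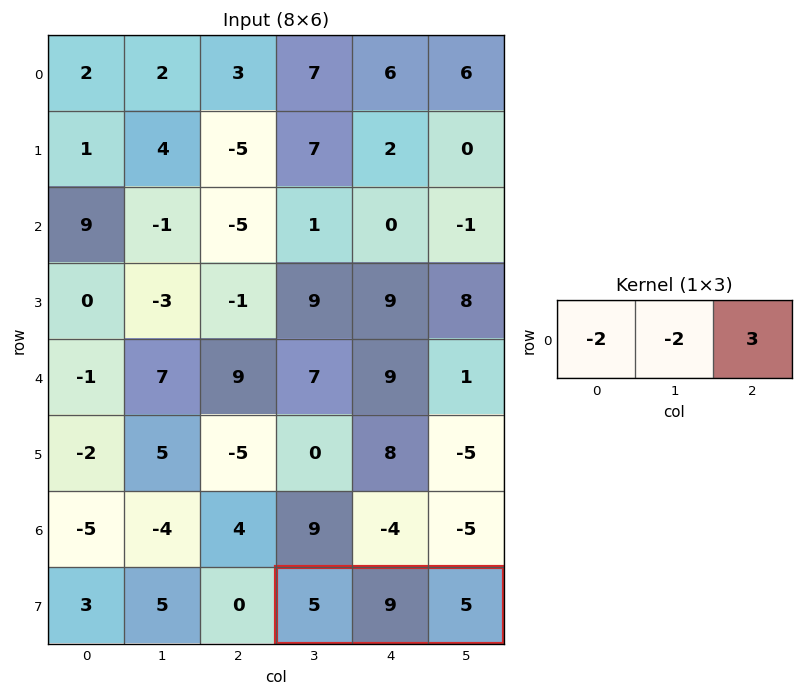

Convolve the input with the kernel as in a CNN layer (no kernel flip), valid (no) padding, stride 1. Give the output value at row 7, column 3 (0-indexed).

The receptive field on the input at this output position is [5 9 5]. Elementwise product with the kernel and sum: 5·-2 + 9·-2 + 5·3.

-13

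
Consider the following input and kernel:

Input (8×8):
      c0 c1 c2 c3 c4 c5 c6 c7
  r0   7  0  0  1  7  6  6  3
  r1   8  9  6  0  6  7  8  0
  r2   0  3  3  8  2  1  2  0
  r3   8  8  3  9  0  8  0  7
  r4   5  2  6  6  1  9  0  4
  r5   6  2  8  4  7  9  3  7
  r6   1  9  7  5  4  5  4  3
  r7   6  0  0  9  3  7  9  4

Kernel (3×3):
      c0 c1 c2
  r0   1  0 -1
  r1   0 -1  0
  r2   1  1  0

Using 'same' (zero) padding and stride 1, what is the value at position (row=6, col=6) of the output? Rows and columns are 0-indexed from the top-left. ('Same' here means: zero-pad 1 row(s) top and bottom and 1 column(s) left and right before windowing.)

14

The receptive field on the zero-padded input at this output position is [9 3 7 / 5 4 3 / 7 9 4]. Elementwise product with the kernel and sum: 9·1 + 7·-1 + 4·-1 + 7·1 + 9·1.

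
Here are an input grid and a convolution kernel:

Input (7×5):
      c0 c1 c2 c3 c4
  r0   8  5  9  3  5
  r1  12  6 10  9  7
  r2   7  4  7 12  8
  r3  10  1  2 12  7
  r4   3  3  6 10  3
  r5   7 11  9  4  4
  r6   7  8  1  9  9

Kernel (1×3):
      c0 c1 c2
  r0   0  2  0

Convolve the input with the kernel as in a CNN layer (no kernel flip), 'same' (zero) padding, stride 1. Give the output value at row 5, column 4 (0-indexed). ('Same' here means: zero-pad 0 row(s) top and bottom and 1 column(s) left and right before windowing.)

8

The receptive field on the zero-padded input at this output position is [4 4 0]. Elementwise product with the kernel and sum: 4·2.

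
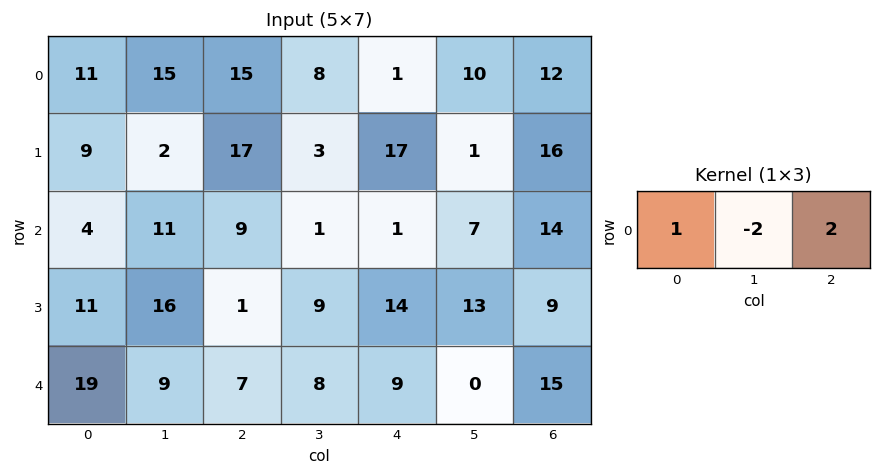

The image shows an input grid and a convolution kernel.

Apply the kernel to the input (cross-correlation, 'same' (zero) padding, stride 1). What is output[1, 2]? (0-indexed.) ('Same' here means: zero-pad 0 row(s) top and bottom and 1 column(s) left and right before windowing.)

The receptive field on the zero-padded input at this output position is [2 17 3]. Elementwise product with the kernel and sum: 2·1 + 17·-2 + 3·2.

-26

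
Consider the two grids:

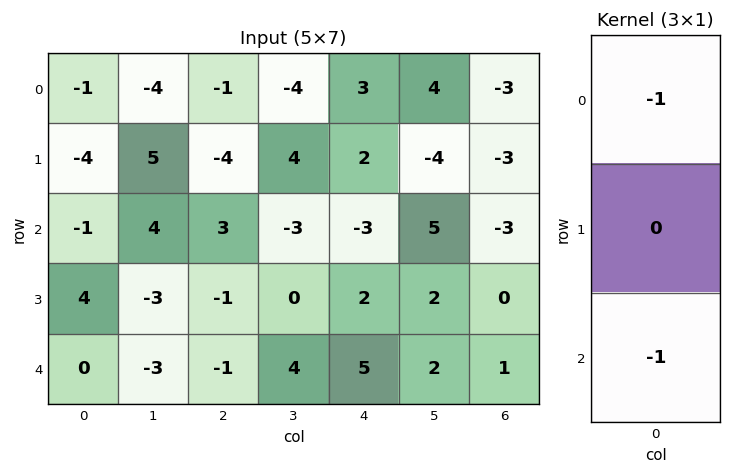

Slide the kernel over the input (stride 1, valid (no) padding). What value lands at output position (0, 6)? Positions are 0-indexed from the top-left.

The receptive field on the input at this output position is [-3 / -3 / -3]. Elementwise product with the kernel and sum: -3·-1 + -3·-1.

6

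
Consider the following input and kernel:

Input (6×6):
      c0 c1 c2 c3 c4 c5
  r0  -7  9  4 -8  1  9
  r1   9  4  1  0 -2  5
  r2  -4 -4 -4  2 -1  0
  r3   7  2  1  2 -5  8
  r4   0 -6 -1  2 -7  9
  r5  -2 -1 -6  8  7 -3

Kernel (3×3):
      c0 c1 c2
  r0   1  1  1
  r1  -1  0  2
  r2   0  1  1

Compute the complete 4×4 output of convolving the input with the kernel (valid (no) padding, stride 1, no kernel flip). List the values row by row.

Output[0,0]: The receptive field on the input at this output position is [-7 9 4 / 9 4 1 / -4 -4 -4]. Elementwise product with the kernel and sum: -7·1 + 9·1 + 4·1 + 9·-1 + 1·2 + -4·1 + -4·1.

-9 -1 -7 11
13 16 -2 4
-24 -3 -19 17
1 17 0 25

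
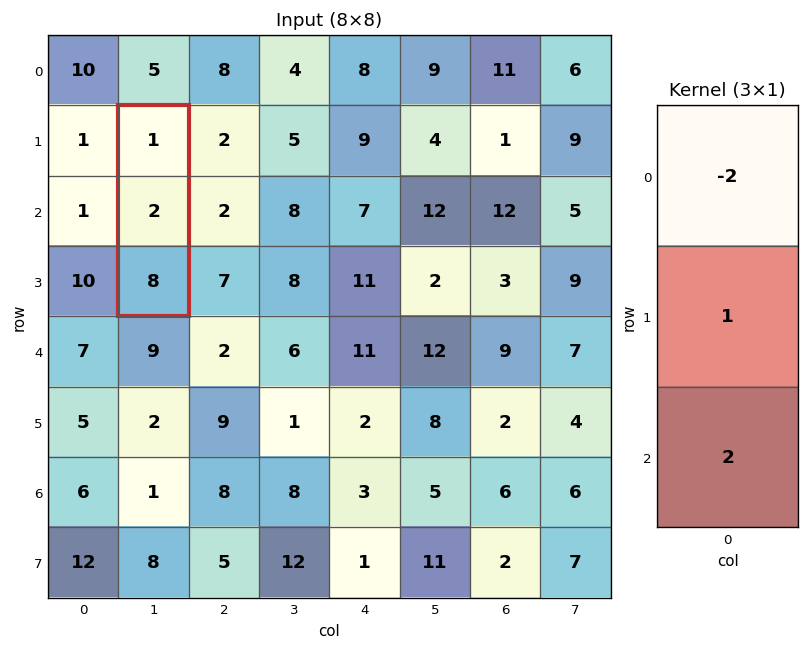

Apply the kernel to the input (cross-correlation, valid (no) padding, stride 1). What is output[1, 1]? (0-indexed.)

The receptive field on the input at this output position is [1 / 2 / 8]. Elementwise product with the kernel and sum: 1·-2 + 2·1 + 8·2.

16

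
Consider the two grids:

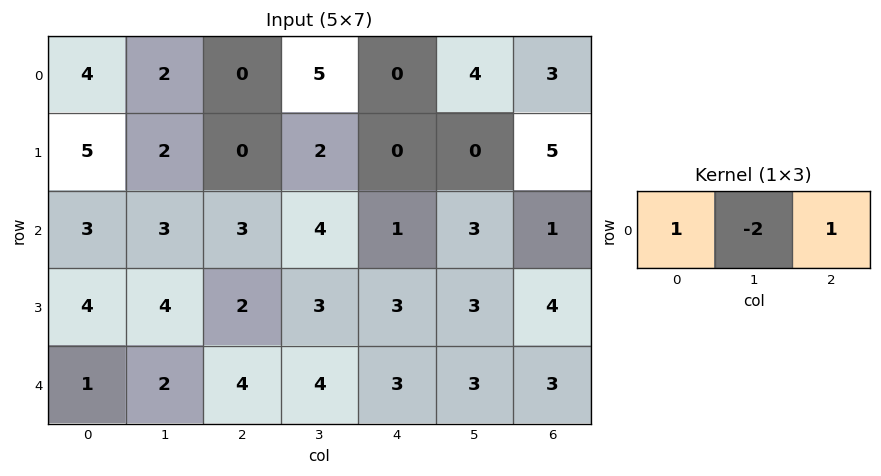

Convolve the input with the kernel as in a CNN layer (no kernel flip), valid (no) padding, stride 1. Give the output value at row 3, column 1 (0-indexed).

The receptive field on the input at this output position is [4 2 3]. Elementwise product with the kernel and sum: 4·1 + 2·-2 + 3·1.

3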